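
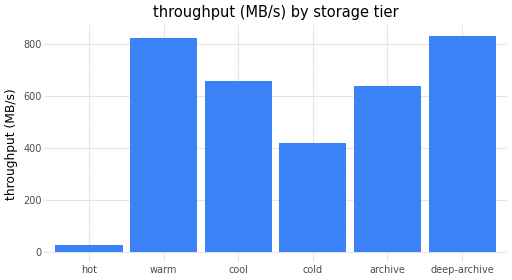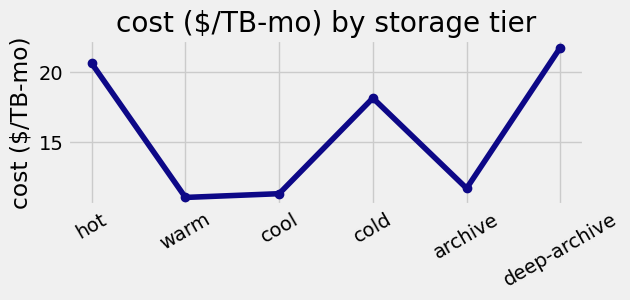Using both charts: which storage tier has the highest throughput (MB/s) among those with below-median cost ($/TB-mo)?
Chart 2 median cost ($/TB-mo) ≈ 14; below-median storage tiers: warm, cool, archive. Among those, warm has the highest throughput (MB/s) (≈ 800).

warm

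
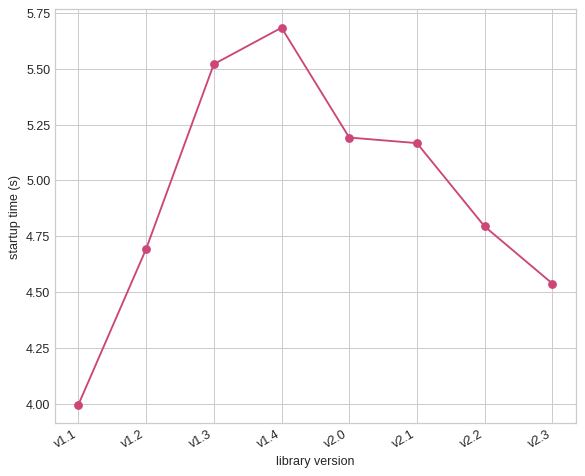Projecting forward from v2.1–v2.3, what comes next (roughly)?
Last three: 5.2, 4.8, 4.6 → slope ≈ -0.3/step → next ≈ 4.3.

≈ 4.3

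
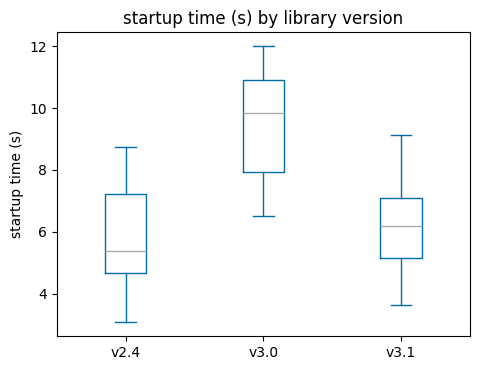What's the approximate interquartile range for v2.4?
Q3 ≈ 7.0, Q1 ≈ 4.5; IQR ≈ 2.5.

≈ 2.5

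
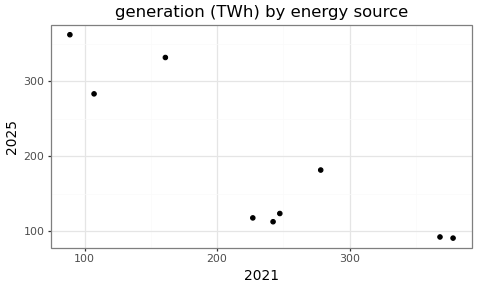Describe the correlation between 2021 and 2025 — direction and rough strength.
negative, strong

Points are negatively correlated; strong (|r| ≈ 0.9).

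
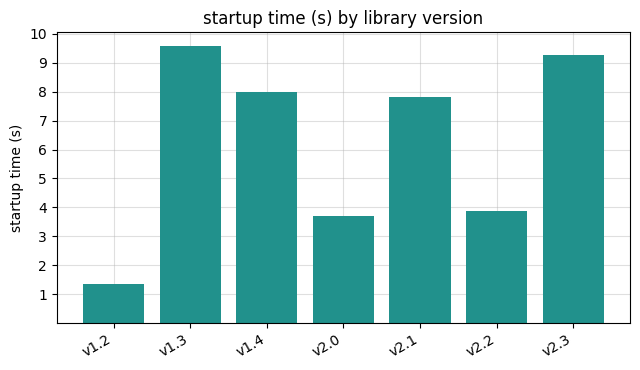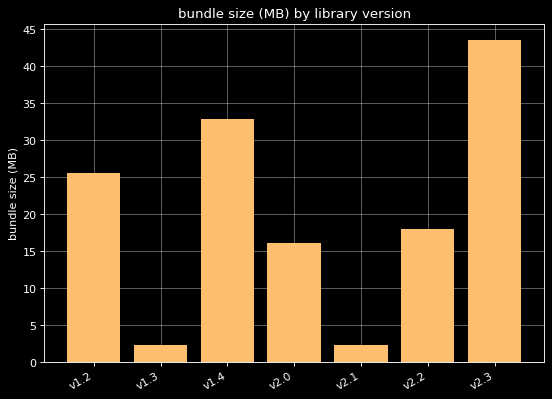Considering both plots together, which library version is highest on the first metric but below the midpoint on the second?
Chart 2 median bundle size (MB) ≈ 20; below-median library versions: v1.3, v2.0, v2.1. Among those, v1.3 has the highest startup time (s) (≈ 10).

v1.3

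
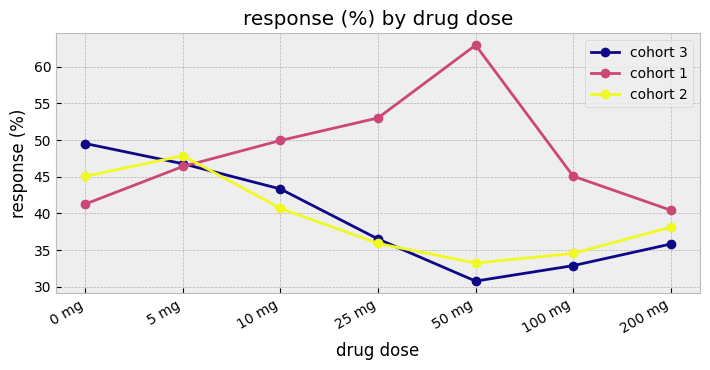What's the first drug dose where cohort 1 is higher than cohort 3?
10 mg

5 mg: cohort 1 ≈ 45 vs cohort 3 ≈ 45 (not yet); 10 mg: cohort 1 ≈ 50 vs cohort 3 ≈ 45 (first crossover).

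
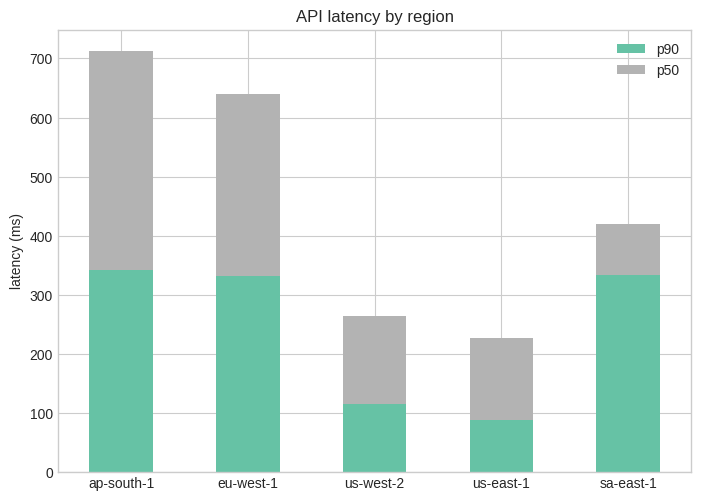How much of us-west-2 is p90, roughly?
≈ 100

p90 top ≈ 100, bottom ≈ 0; segment ≈ 100.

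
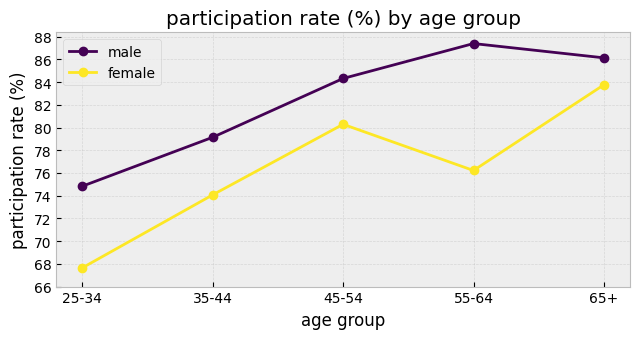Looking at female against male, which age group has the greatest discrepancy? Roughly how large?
55-64, ≈ 12 %

55-64: female ≈ 76, male ≈ 88 → gap ≈ 12. Next-largest (25-34) is only ≈ 6.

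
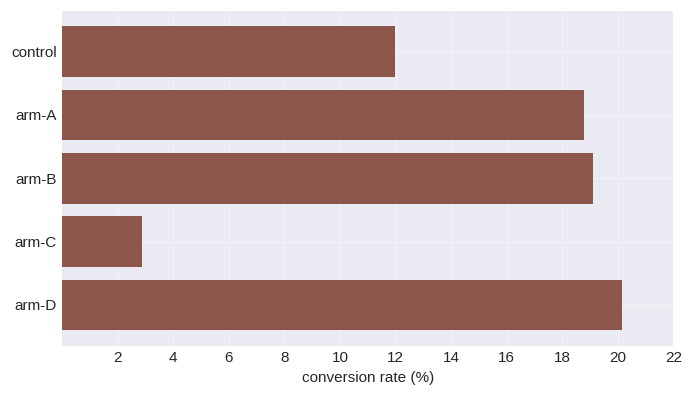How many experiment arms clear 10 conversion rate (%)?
Above 10: control, arm-A, arm-B, arm-D.

4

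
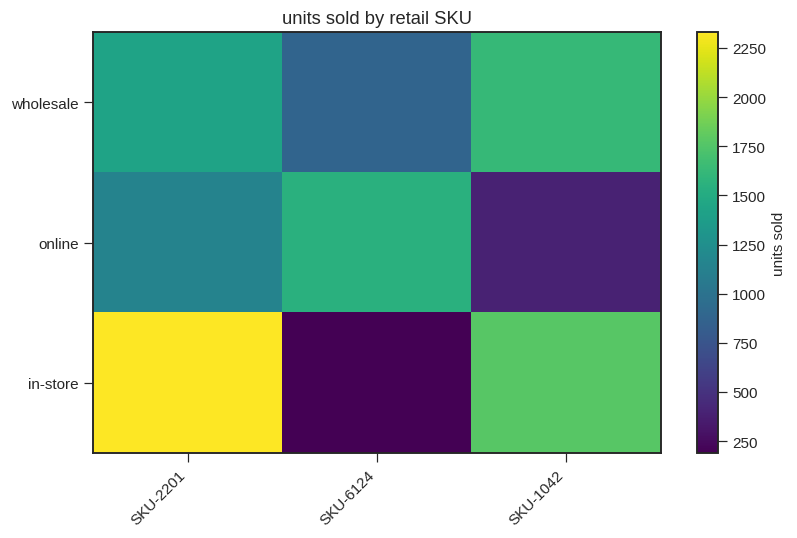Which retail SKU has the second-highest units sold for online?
SKU-2201

Top 3 for online: SKU-6124 ≈ 1600, SKU-2201 ≈ 1200, SKU-1042 ≈ 400.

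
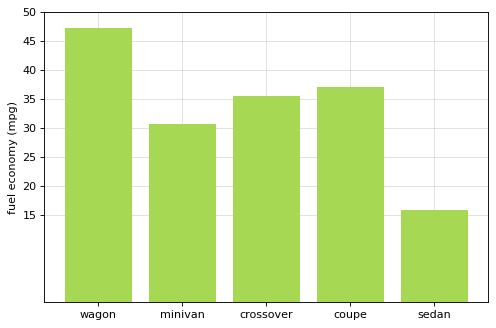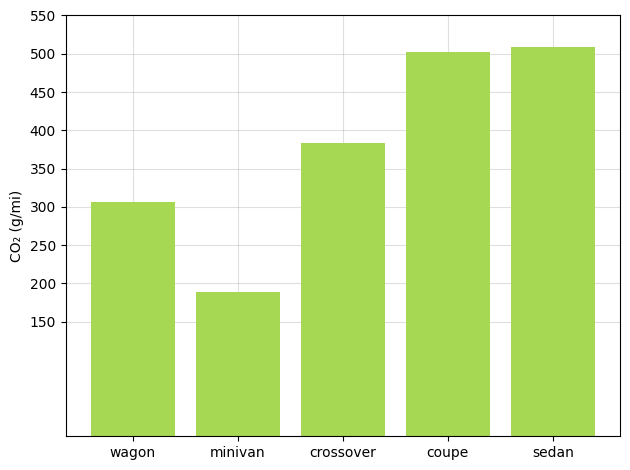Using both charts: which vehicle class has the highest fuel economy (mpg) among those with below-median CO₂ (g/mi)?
Chart 2 median CO₂ (g/mi) ≈ 400; below-median vehicle classes: wagon, minivan. Among those, wagon has the highest fuel economy (mpg) (≈ 45).

wagon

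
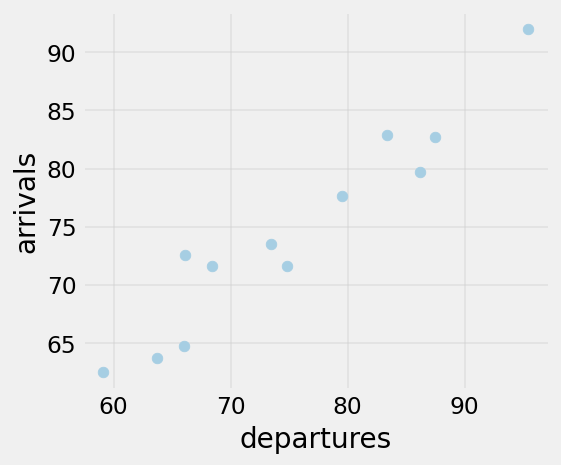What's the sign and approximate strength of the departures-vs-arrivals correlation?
Points are positively correlated; strong (|r| ≈ 1.0).

positive, strong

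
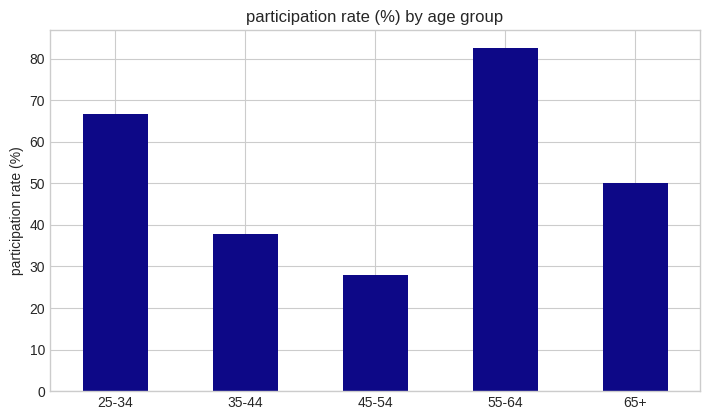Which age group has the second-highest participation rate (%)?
25-34

Top 3: 55-64 ≈ 80, 25-34 ≈ 70, 65+ ≈ 50.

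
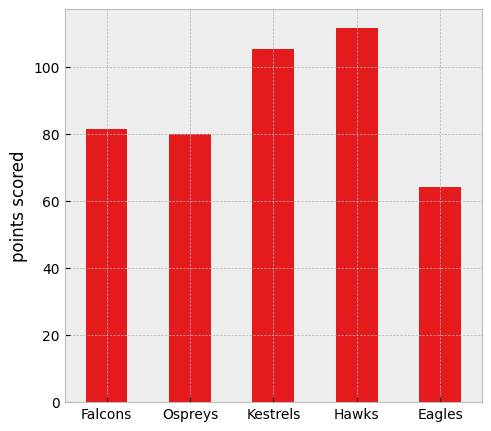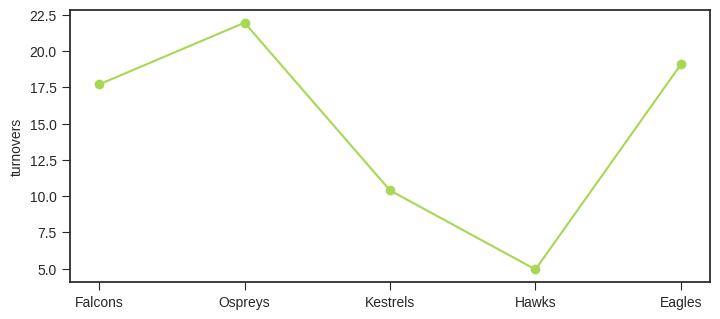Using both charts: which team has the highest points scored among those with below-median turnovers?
Chart 2 median turnovers ≈ 20; below-median teams: Kestrels, Hawks. Among those, Hawks has the highest points scored (≈ 120).

Hawks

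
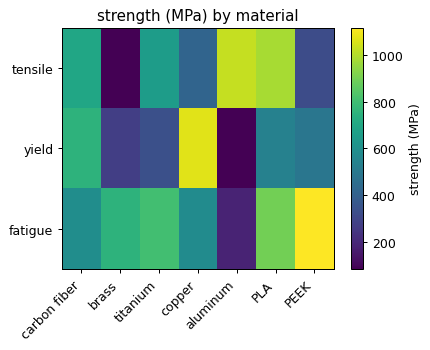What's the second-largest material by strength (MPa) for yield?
carbon fiber

Top 3 for yield: copper ≈ 1100, carbon fiber ≈ 800, PLA ≈ 500.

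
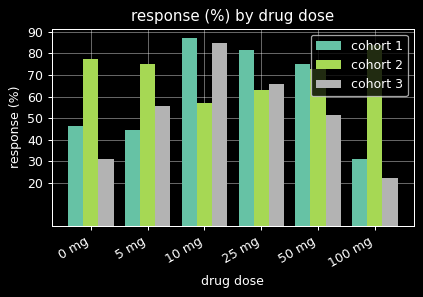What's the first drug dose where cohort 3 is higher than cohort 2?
10 mg

5 mg: cohort 3 ≈ 60 vs cohort 2 ≈ 80 (not yet); 10 mg: cohort 3 ≈ 80 vs cohort 2 ≈ 60 (first crossover).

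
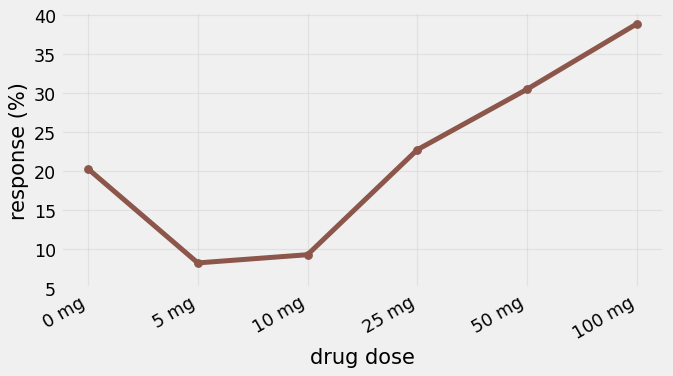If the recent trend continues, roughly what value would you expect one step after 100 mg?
Last three: 25, 30, 40 → slope ≈ 7.5/step → next ≈ 47.5.

≈ 47.5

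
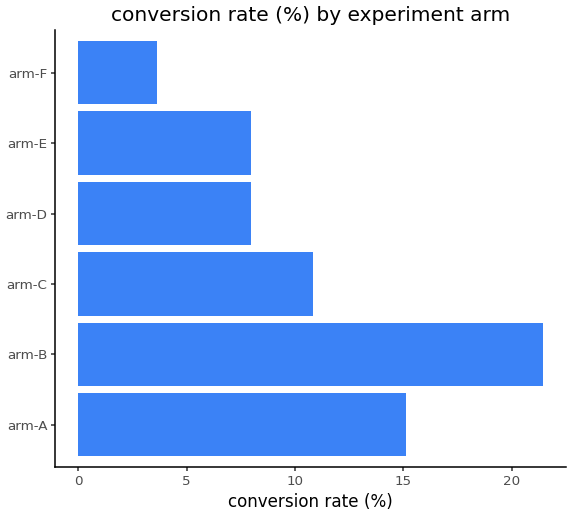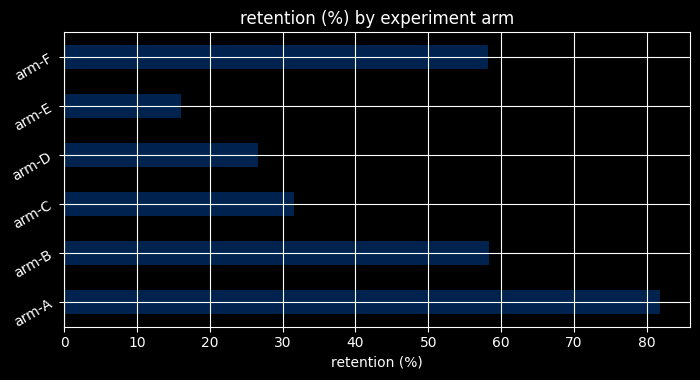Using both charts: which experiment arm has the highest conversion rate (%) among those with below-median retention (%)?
Chart 2 median retention (%) ≈ 40; below-median experiment arms: arm-C, arm-D, arm-E. Among those, arm-C has the highest conversion rate (%) (≈ 10).

arm-C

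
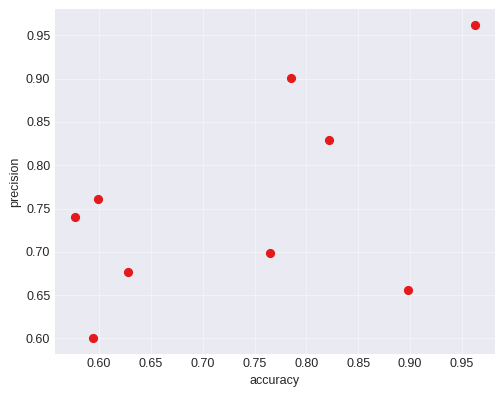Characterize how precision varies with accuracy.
Points are positively correlated; moderate (|r| ≈ 0.5).

positive, moderate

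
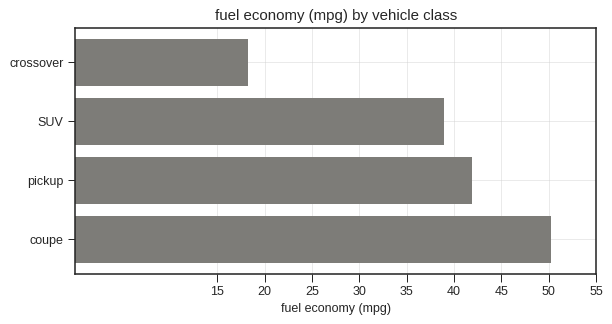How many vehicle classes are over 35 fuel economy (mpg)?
3

Above 35: SUV, pickup, coupe.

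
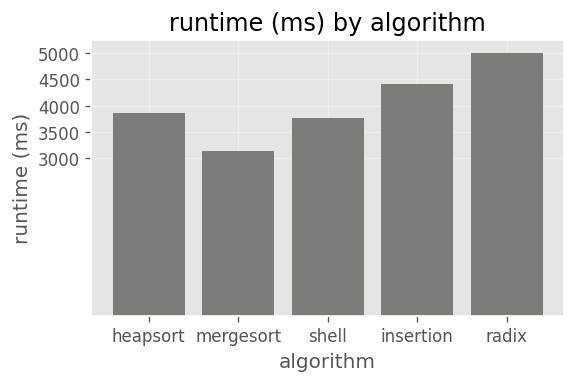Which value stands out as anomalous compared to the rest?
radix ≈ 5000; the rest sit between ≈ 3000 and ≈ 4500.

radix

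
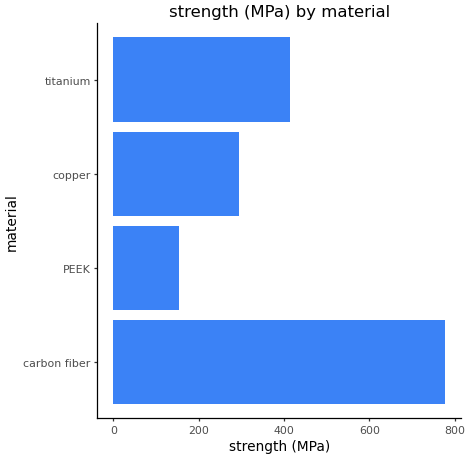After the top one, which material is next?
Top 3: carbon fiber ≈ 800, titanium ≈ 400, copper ≈ 300.

titanium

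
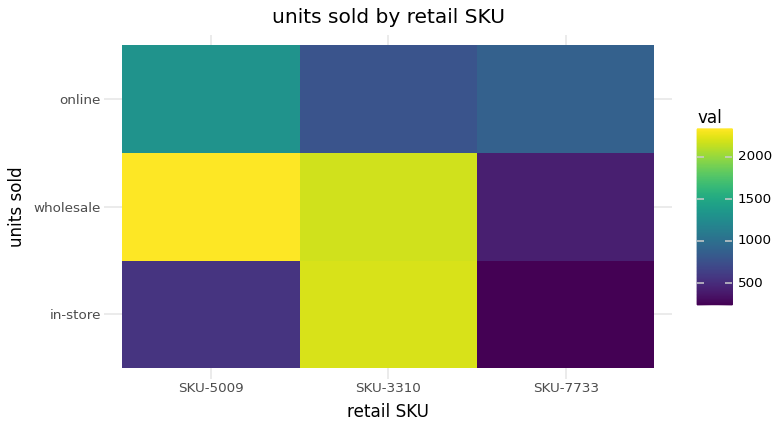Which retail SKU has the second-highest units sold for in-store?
Top 3 for in-store: SKU-3310 ≈ 2200, SKU-5009 ≈ 600, SKU-7733 ≈ 200.

SKU-5009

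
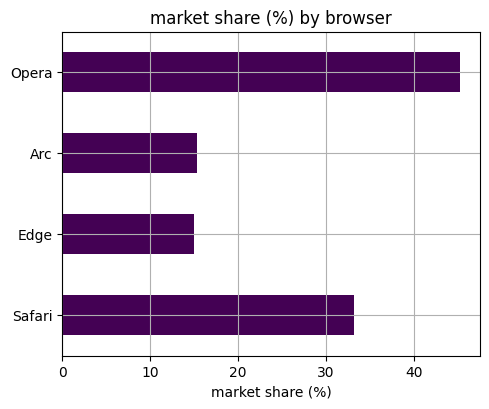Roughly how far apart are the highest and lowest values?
≈ 30

Max Opera ≈ 45, min Edge ≈ 15; range ≈ 30.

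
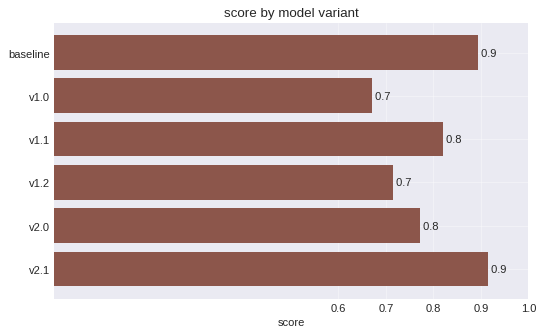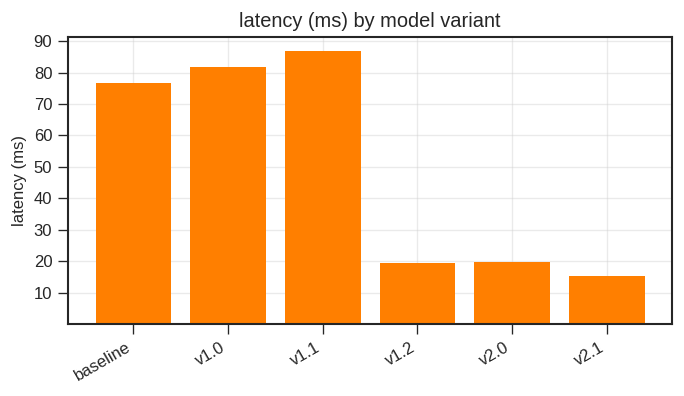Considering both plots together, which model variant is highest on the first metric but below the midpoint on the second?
v2.1

Chart 2 median latency (ms) ≈ 50; below-median model variants: v1.2, v2.0, v2.1. Among those, v2.1 has the highest score (≈ 0.9).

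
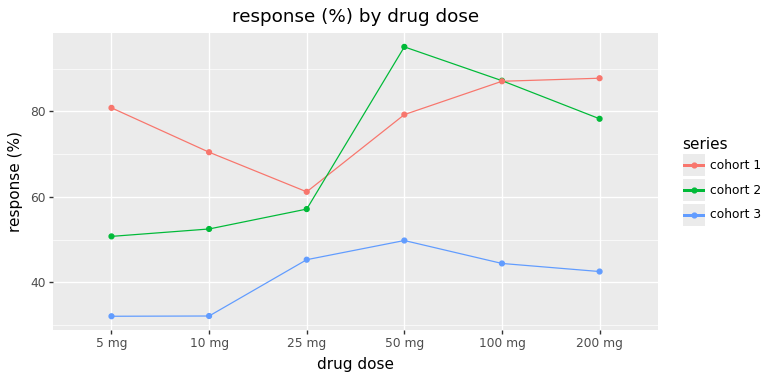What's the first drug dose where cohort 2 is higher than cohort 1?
25 mg: cohort 2 ≈ 60 vs cohort 1 ≈ 60 (not yet); 50 mg: cohort 2 ≈ 100 vs cohort 1 ≈ 80 (first crossover).

50 mg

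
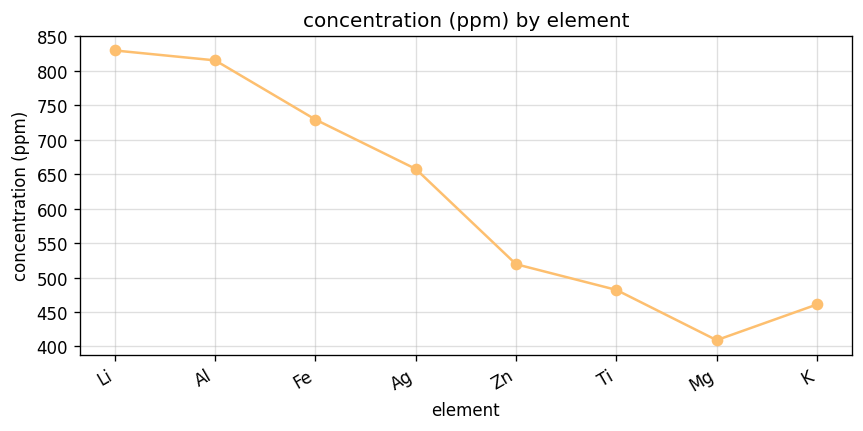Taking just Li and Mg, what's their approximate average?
≈ 625

(850 + 400) / 2 ≈ 625.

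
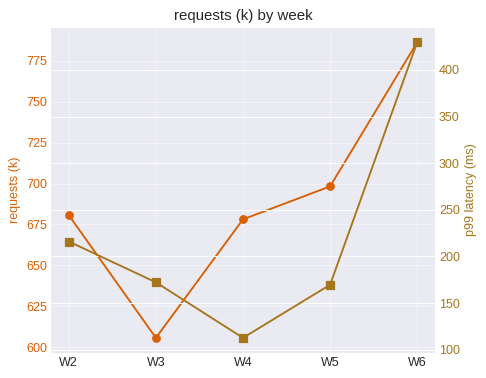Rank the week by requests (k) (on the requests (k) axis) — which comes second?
Top 3 (on the requests (k) axis): W6 ≈ 780, W5 ≈ 700, W2 ≈ 680.

W5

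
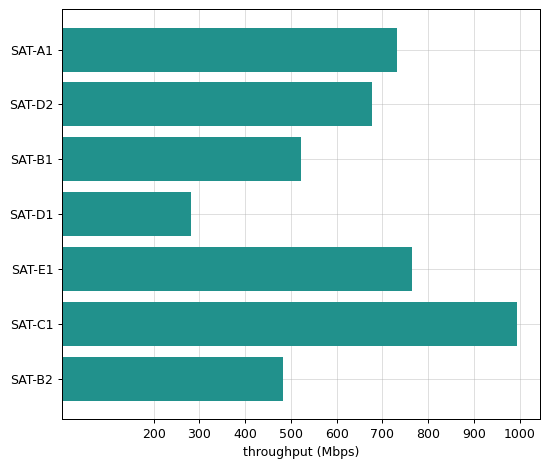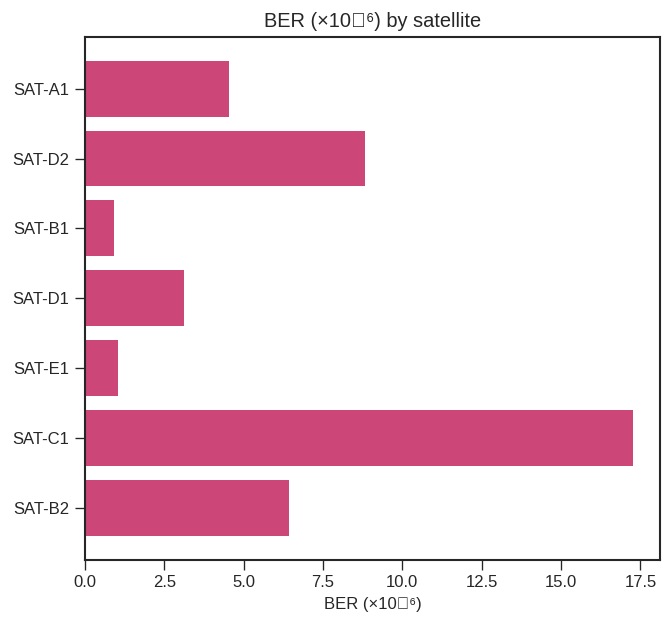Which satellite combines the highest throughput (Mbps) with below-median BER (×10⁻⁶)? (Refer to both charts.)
Chart 2 median BER (×10⁻⁶) ≈ 4; below-median satellites: SAT-B1, SAT-D1, SAT-E1. Among those, SAT-E1 has the highest throughput (Mbps) (≈ 800).

SAT-E1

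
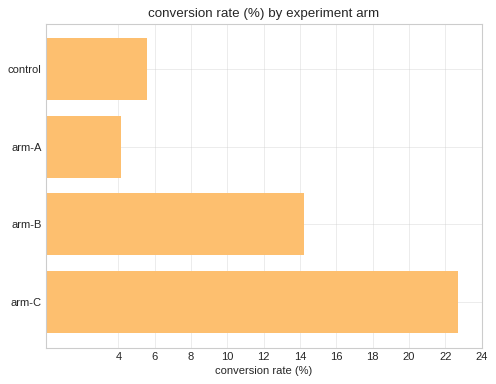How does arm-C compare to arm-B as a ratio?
≈ 1.57×

arm-C ≈ 22, arm-B ≈ 14; 22/14 ≈ 1.57.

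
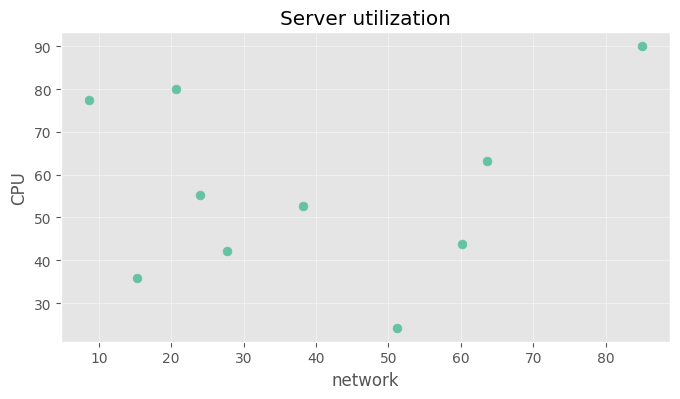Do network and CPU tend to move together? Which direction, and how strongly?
no clear correlation

Points are roughly uncorrelated; weak (|r| ≈ 0.1).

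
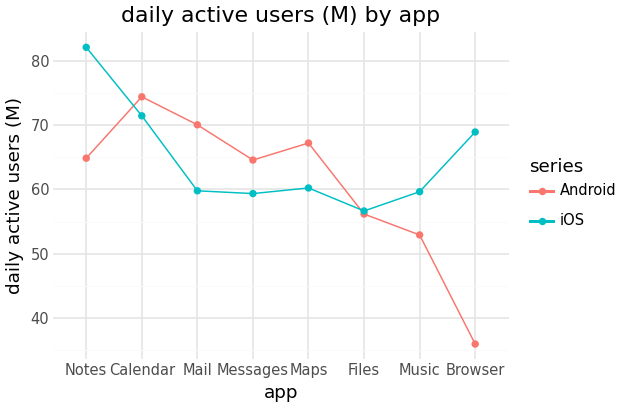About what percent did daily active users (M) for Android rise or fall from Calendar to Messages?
Calendar ≈ 75, Messages ≈ 65; (65 − 75) / 75 ≈ -13.3%.

≈ -13.3%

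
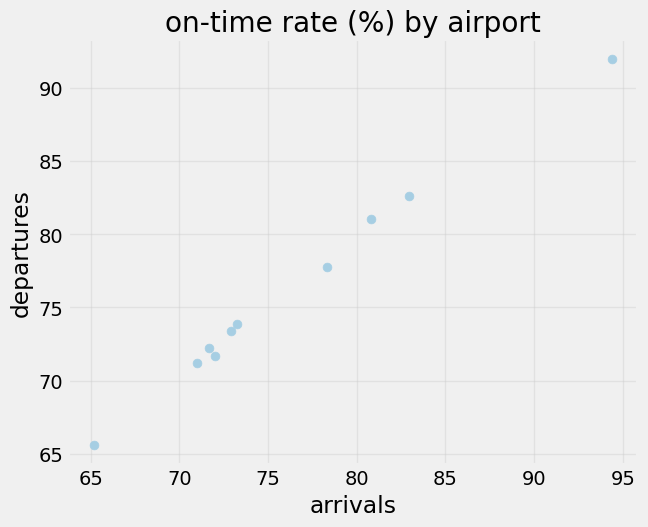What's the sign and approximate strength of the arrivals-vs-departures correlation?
Points are positively correlated; strong (|r| ≈ 1.0).

positive, strong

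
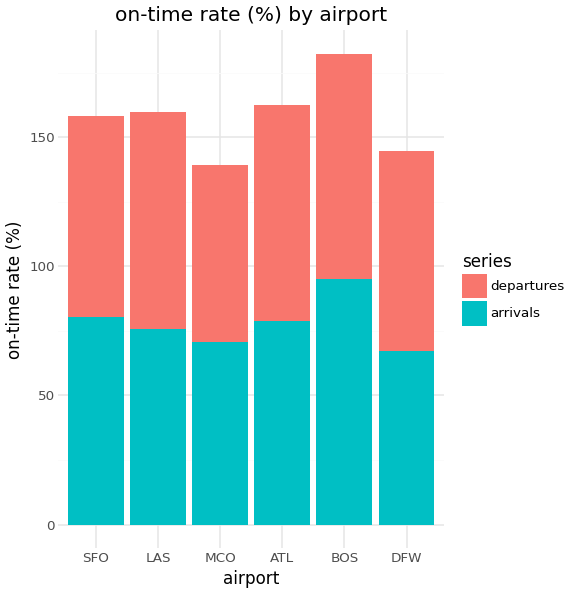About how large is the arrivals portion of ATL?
≈ 80

arrivals top ≈ 80, bottom ≈ 0; segment ≈ 80.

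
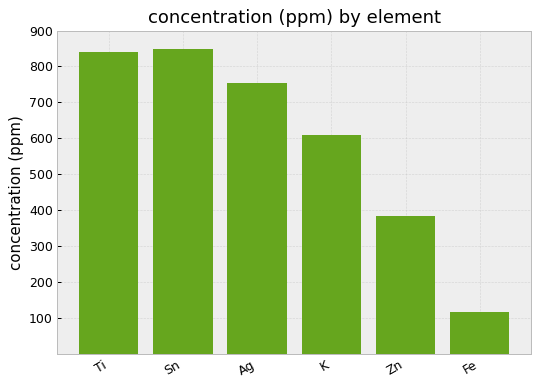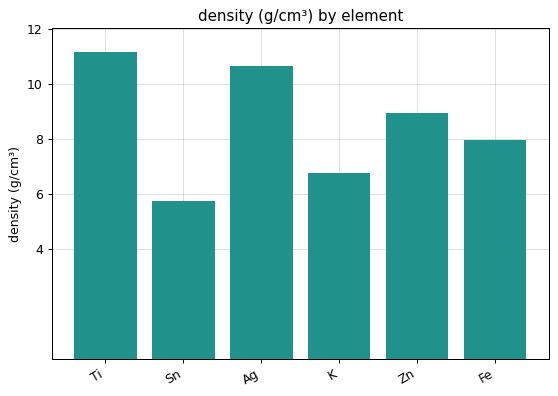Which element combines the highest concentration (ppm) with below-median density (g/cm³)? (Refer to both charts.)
Chart 2 median density (g/cm³) ≈ 8; below-median elements: Sn, K, Fe. Among those, Sn has the highest concentration (ppm) (≈ 800).

Sn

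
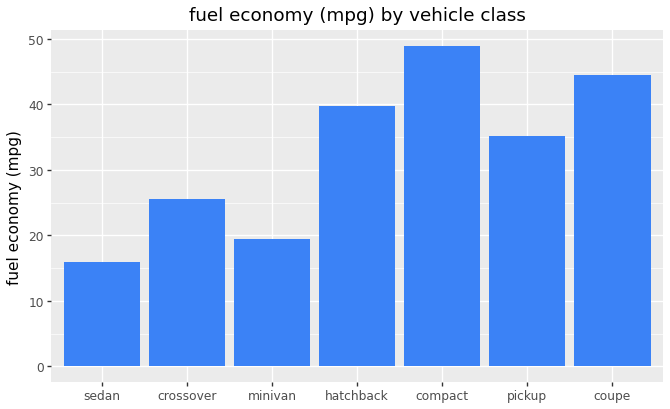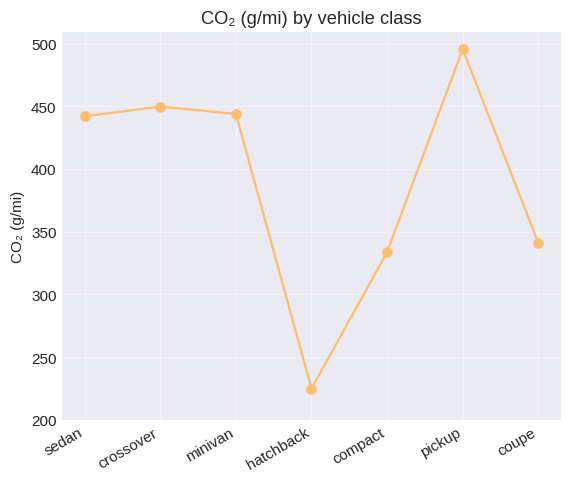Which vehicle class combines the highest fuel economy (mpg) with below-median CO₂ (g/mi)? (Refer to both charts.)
compact

Chart 2 median CO₂ (g/mi) ≈ 450; below-median vehicle classes: hatchback, compact, coupe. Among those, compact has the highest fuel economy (mpg) (≈ 50).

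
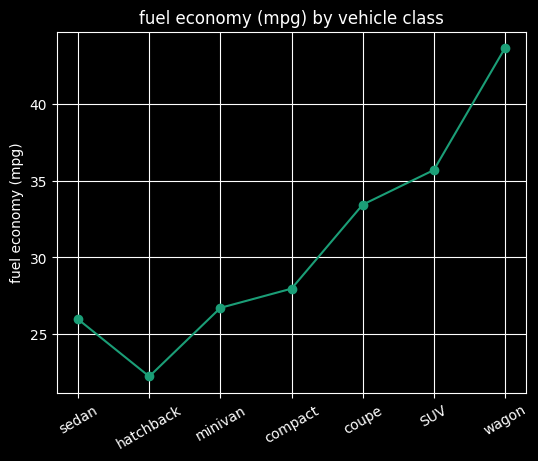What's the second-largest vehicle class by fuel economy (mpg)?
SUV

Top 3: wagon ≈ 44, SUV ≈ 36, coupe ≈ 34.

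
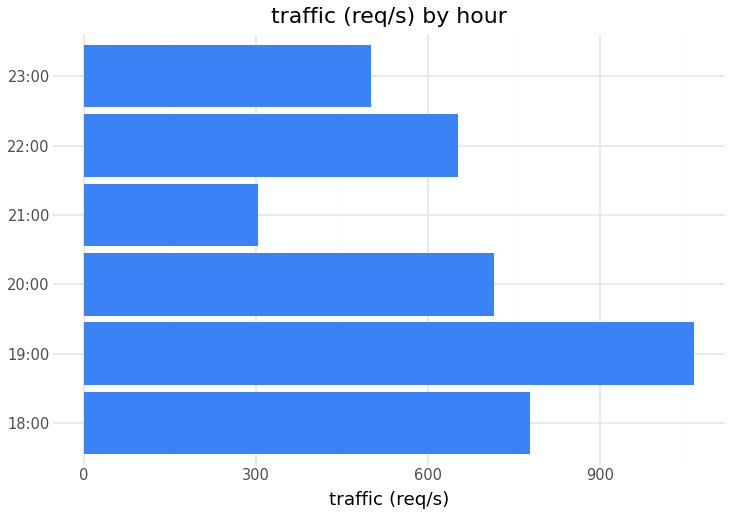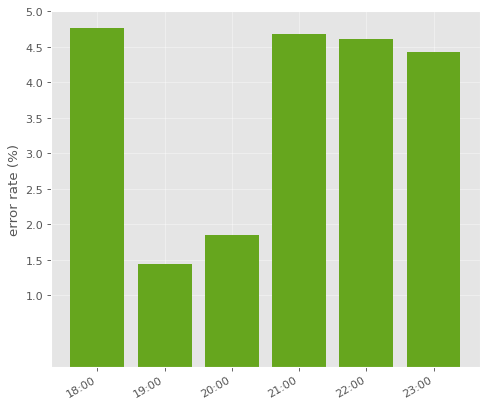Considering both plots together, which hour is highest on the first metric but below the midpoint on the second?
19:00

Chart 2 median error rate (%) ≈ 4.5; below-median hours: 19:00, 20:00, 23:00. Among those, 19:00 has the highest traffic (req/s) (≈ 1100).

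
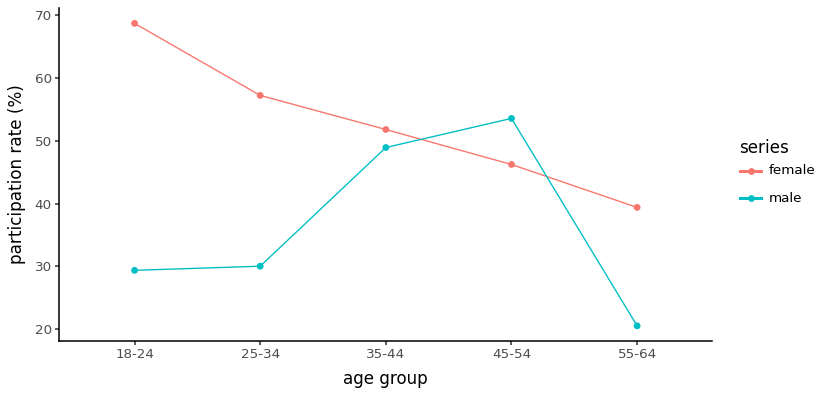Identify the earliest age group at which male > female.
45-54

35-44: male ≈ 50 vs female ≈ 50 (not yet); 45-54: male ≈ 55 vs female ≈ 45 (first crossover).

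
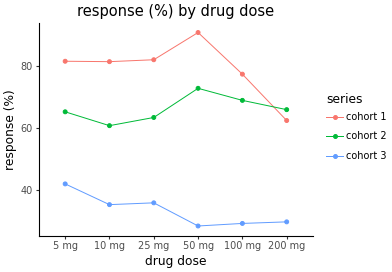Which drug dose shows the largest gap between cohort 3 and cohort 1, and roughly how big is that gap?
50 mg, ≈ 60 %

50 mg: cohort 3 ≈ 30, cohort 1 ≈ 90 → gap ≈ 60. Next-largest (100 mg) is only ≈ 50.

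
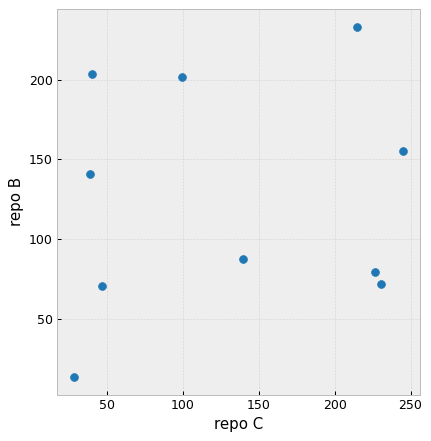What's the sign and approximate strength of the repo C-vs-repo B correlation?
Points are roughly uncorrelated; weak (|r| ≈ 0.1).

no clear correlation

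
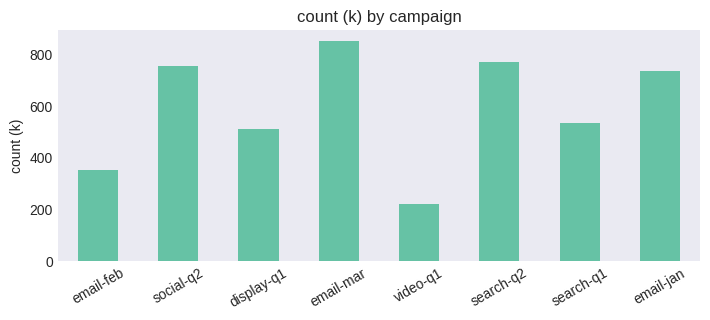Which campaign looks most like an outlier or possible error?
video-q1

video-q1 ≈ 200; the rest sit between ≈ 400 and ≈ 800.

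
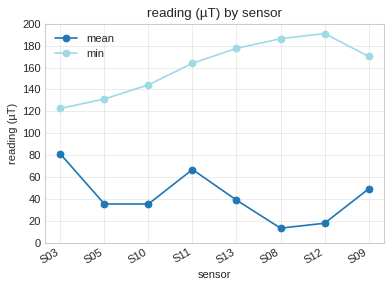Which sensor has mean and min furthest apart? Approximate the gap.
S12: mean ≈ 20, min ≈ 200 → gap ≈ 180. Next-largest (S08) is only ≈ 160.

S12, ≈ 180 µT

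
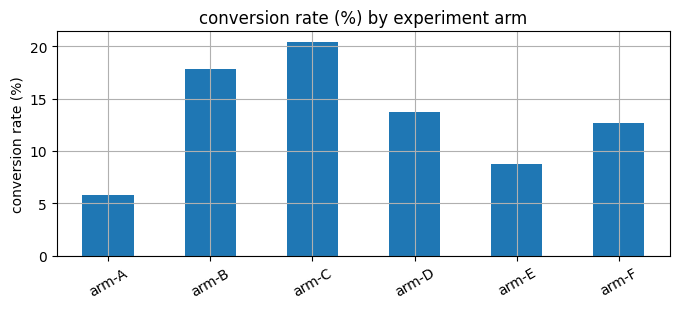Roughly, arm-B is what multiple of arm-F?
≈ 1.5×

arm-B ≈ 18, arm-F ≈ 12; 18/12 ≈ 1.5.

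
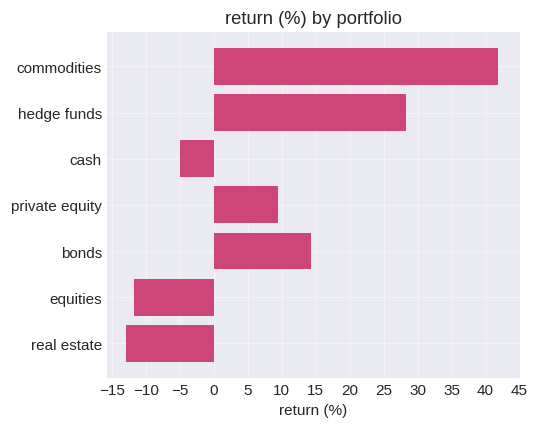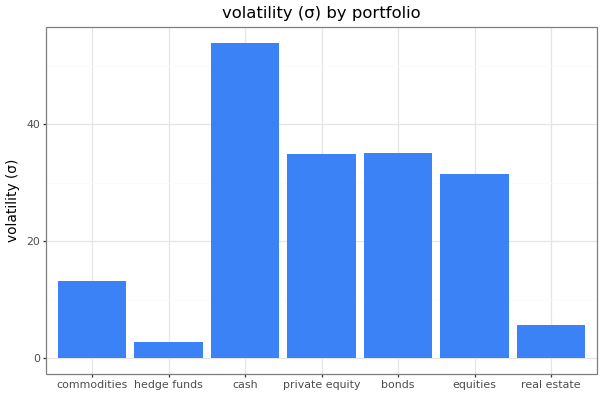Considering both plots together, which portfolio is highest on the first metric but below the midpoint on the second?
Chart 2 median volatility (σ) ≈ 30; below-median portfolios: commodities, hedge funds, real estate. Among those, commodities has the highest return (%) (≈ 40).

commodities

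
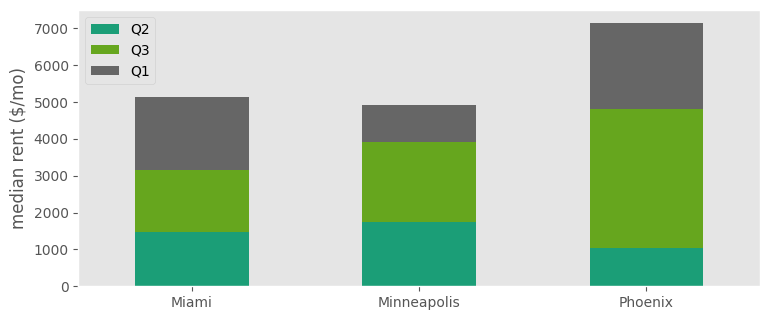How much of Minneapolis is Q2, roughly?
Q2 top ≈ 2000, bottom ≈ 0; segment ≈ 2000.

≈ 2000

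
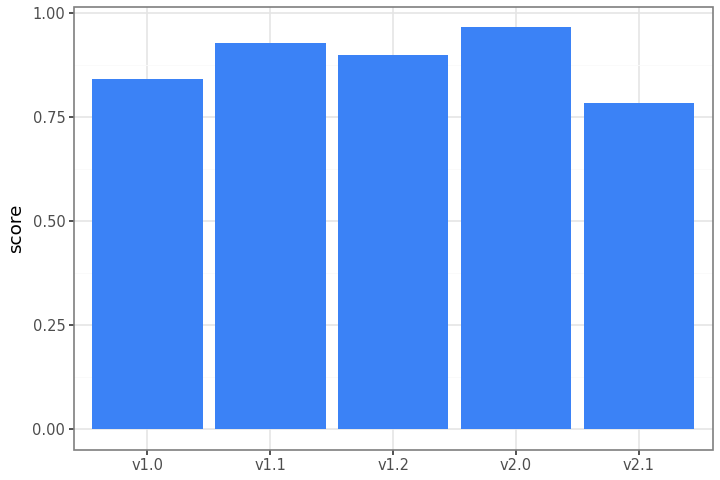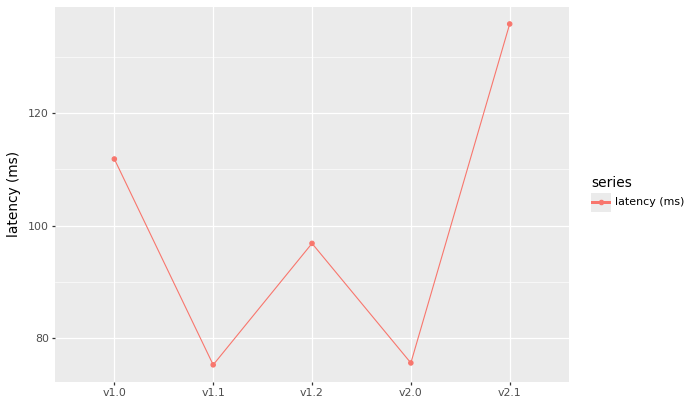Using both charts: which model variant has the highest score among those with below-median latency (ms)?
Chart 2 median latency (ms) ≈ 100; below-median model variants: v1.1, v2.0. Among those, v2.0 has the highest score (≈ 1).

v2.0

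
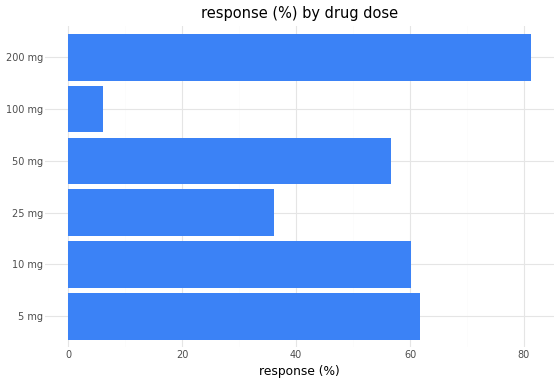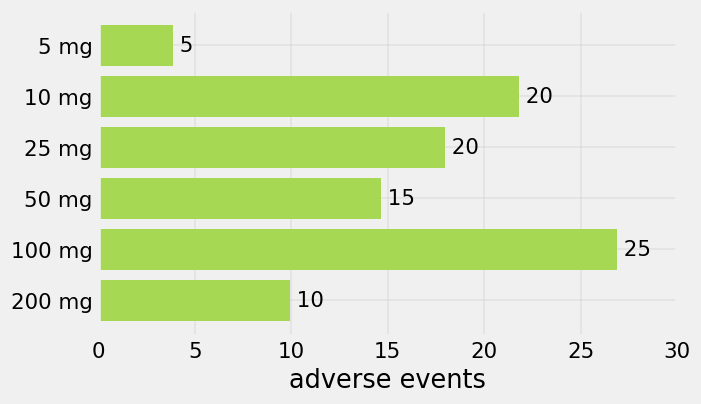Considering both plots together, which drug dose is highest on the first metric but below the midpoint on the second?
Chart 2 median adverse events ≈ 15; below-median drug doses: 5 mg, 50 mg, 200 mg. Among those, 200 mg has the highest response (%) (≈ 80).

200 mg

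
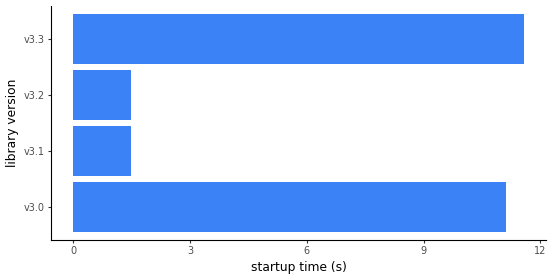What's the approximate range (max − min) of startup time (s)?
Max v3.3 ≈ 12, min v3.1 ≈ 1; range ≈ 11.

≈ 11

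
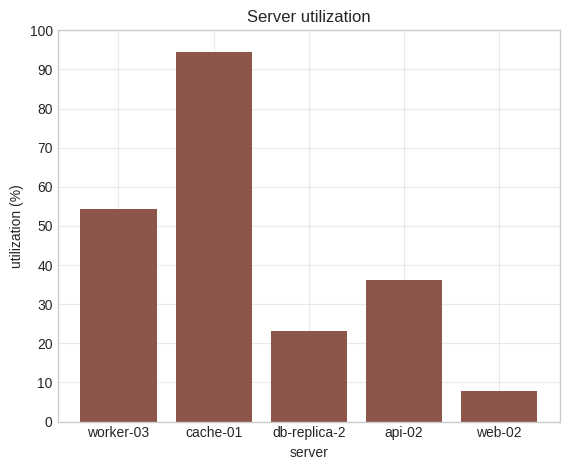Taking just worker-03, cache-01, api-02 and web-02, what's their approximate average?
(50 + 90 + 40 + 10) / 4 ≈ 48.

≈ 48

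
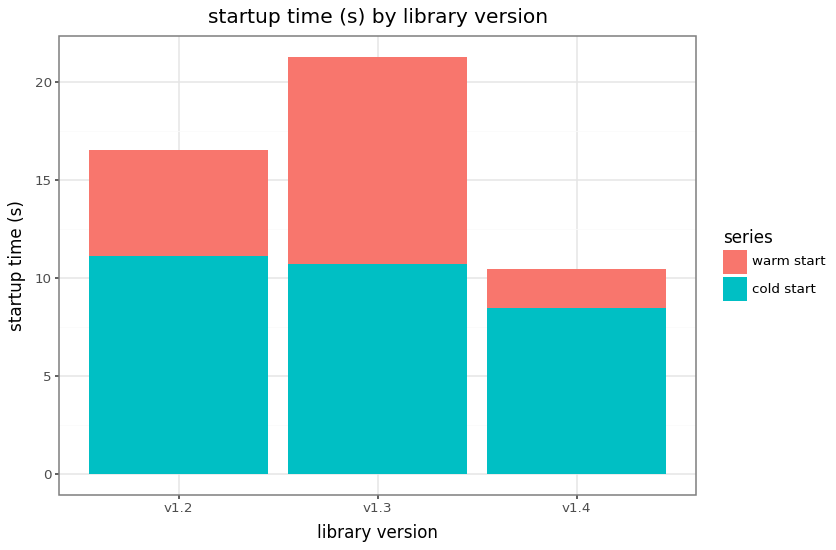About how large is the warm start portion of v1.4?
≈ 2

warm start top ≈ 10, bottom ≈ 8; segment ≈ 2.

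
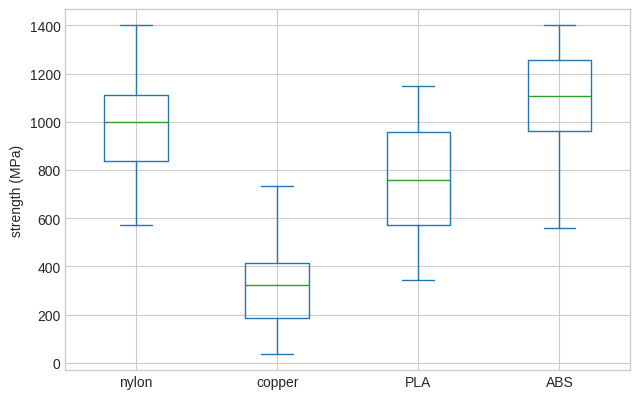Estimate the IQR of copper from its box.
≈ 200

Q3 ≈ 400, Q1 ≈ 200; IQR ≈ 200.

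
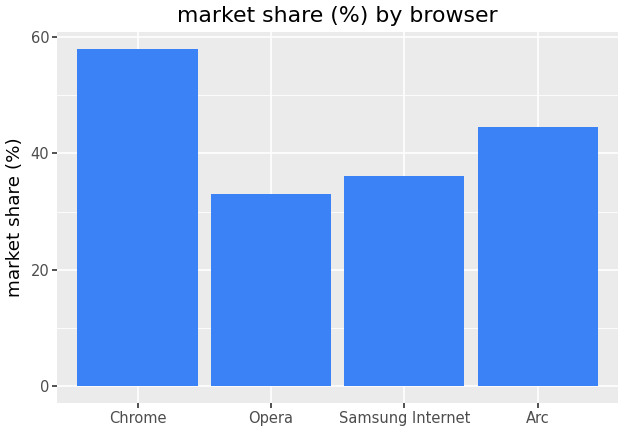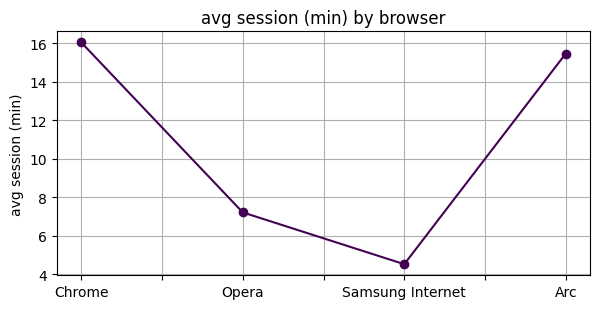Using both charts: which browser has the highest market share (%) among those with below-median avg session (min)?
Chart 2 median avg session (min) ≈ 12; below-median browsers: Opera, Samsung Internet. Among those, Samsung Internet has the highest market share (%) (≈ 40).

Samsung Internet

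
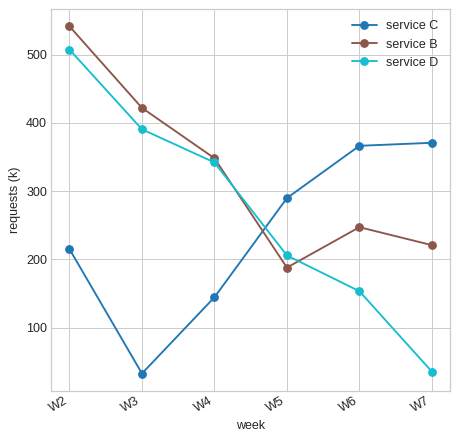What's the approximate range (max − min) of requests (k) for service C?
Max W7 ≈ 350, min W3 ≈ 50; range ≈ 300.

≈ 300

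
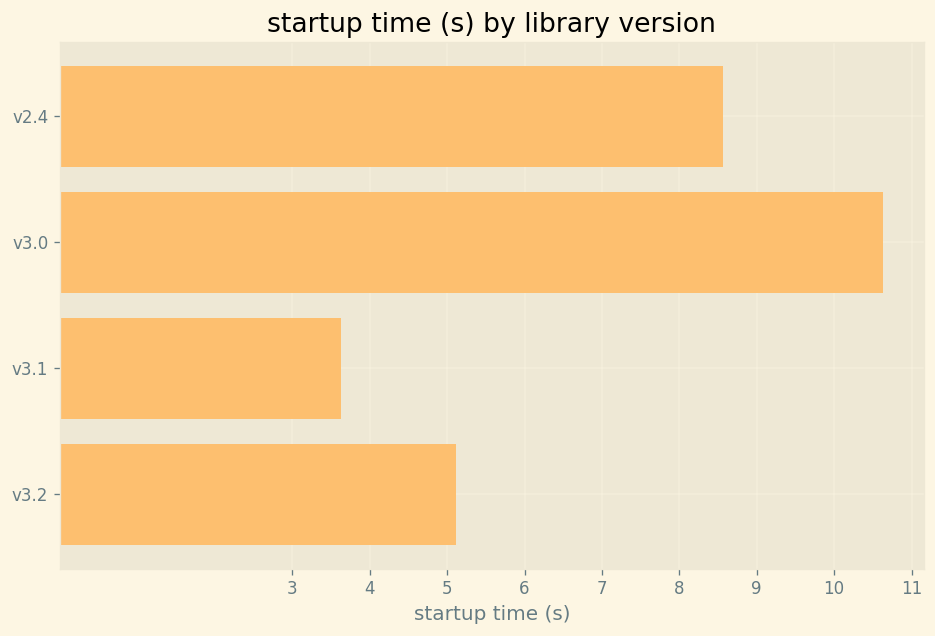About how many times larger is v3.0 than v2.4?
≈ 1.22×

v3.0 ≈ 11, v2.4 ≈ 9; 11/9 ≈ 1.22.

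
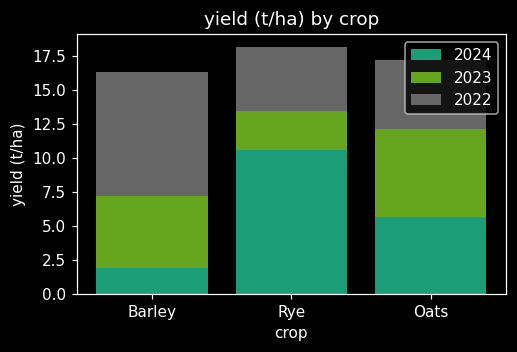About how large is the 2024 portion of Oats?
2024 top ≈ 6, bottom ≈ 0; segment ≈ 6.

≈ 6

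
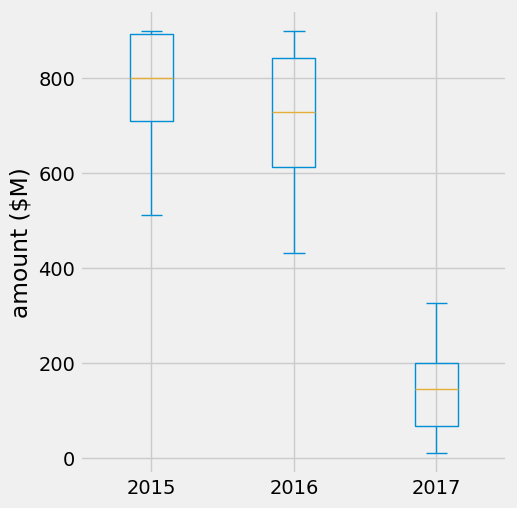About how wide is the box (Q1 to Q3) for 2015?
≈ 200

Q3 ≈ 900, Q1 ≈ 700; IQR ≈ 200.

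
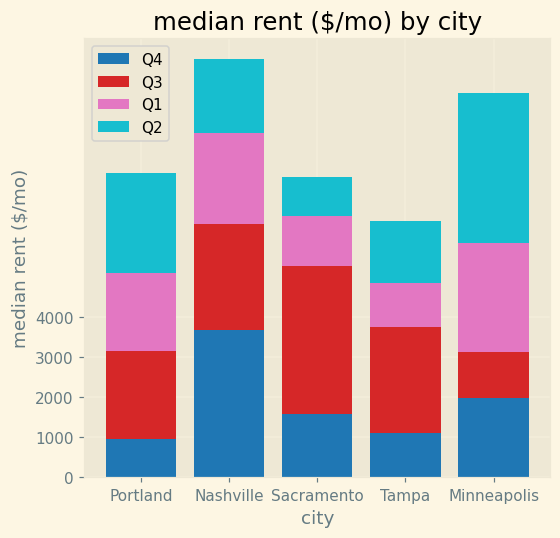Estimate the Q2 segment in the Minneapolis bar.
≈ 4000

Q2 top ≈ 10000, bottom ≈ 6000; segment ≈ 4000.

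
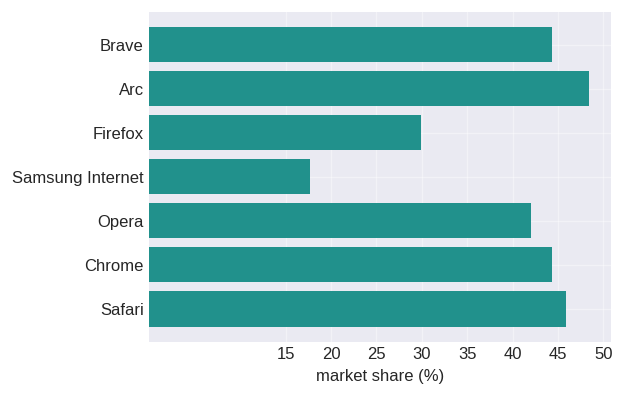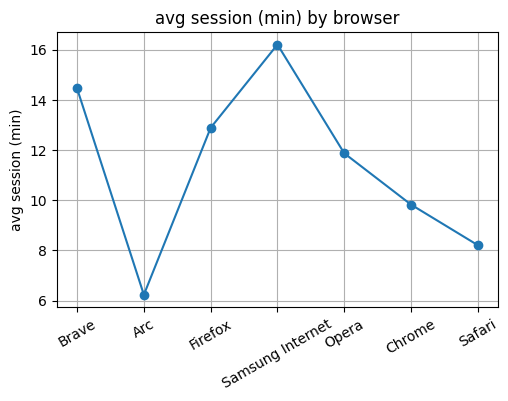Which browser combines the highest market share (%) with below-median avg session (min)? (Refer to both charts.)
Chart 2 median avg session (min) ≈ 12; below-median browsers: Arc, Chrome, Safari. Among those, Arc has the highest market share (%) (≈ 50).

Arc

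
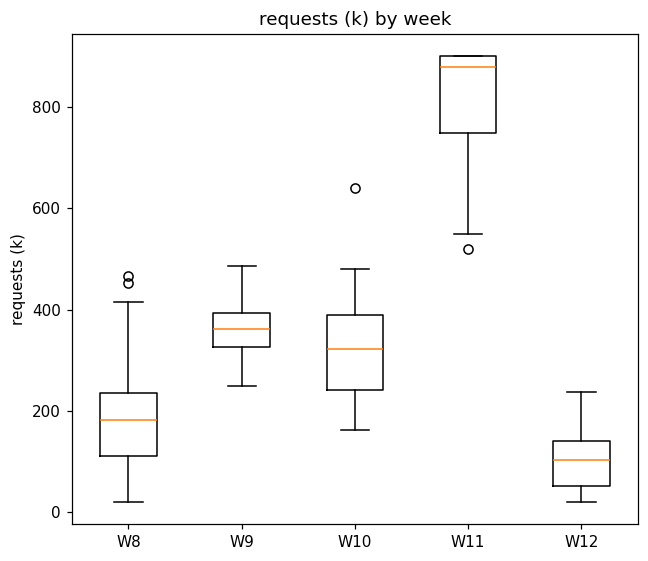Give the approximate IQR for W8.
Q3 ≈ 200, Q1 ≈ 100; IQR ≈ 100.

≈ 100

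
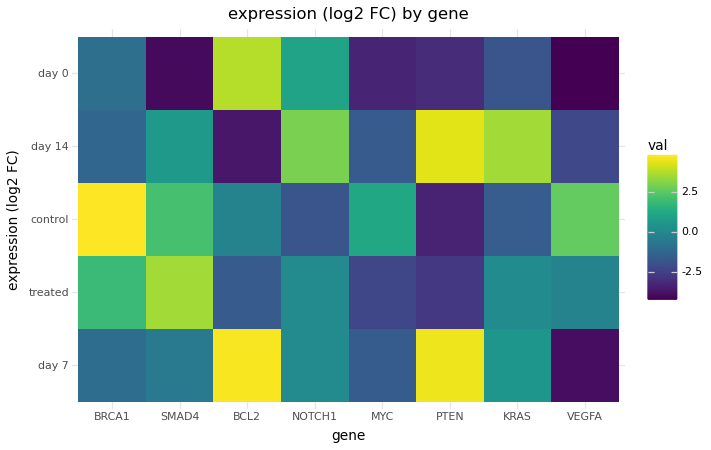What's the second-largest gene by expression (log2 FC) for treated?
BRCA1

Top 3 for treated: SMAD4 ≈ 4, BRCA1 ≈ 2, KRAS ≈ 0.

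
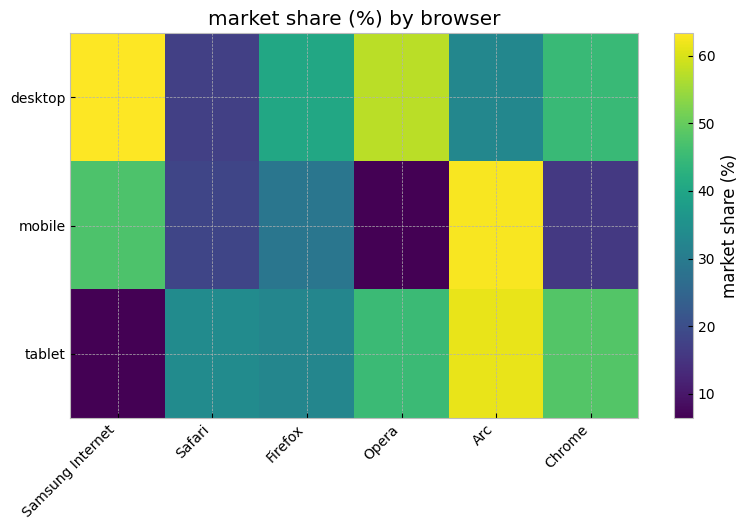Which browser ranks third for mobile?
Firefox

Top 4 for mobile: Arc ≈ 65, Samsung Internet ≈ 45, Firefox ≈ 30, Safari ≈ 20.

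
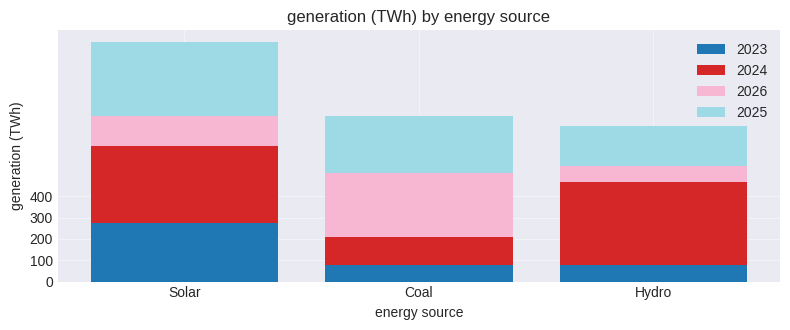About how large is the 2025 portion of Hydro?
≈ 200

2025 top ≈ 700, bottom ≈ 500; segment ≈ 200.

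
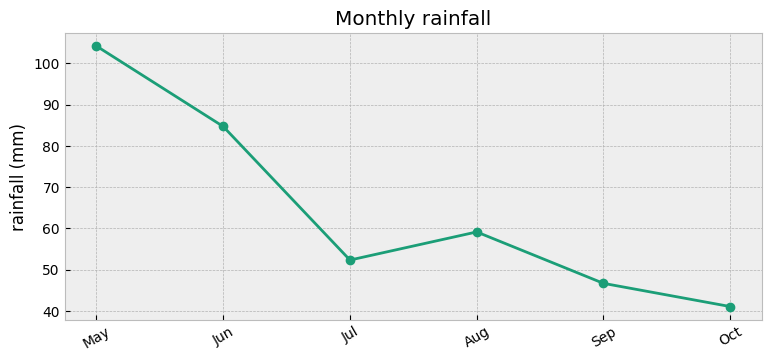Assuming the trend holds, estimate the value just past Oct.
≈ 30

Last three: 60, 50, 40 → slope ≈ -10/step → next ≈ 30.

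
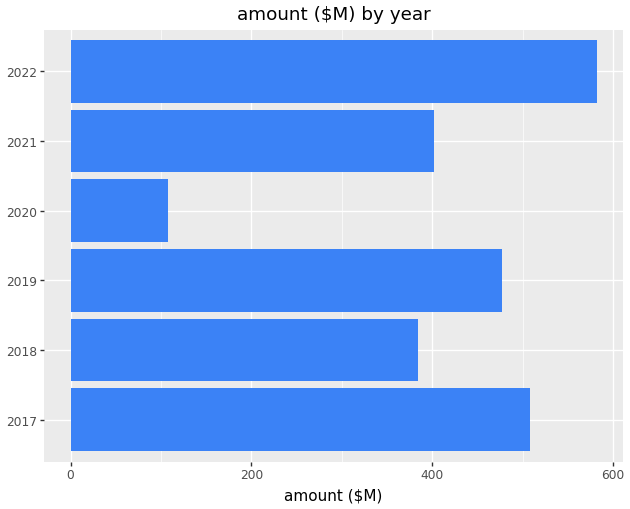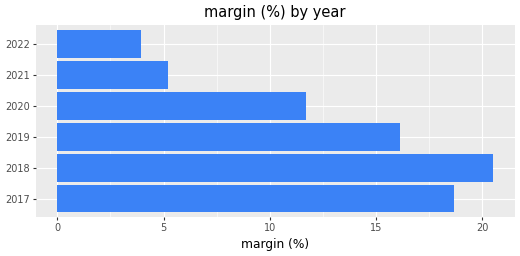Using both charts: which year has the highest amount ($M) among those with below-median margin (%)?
Chart 2 median margin (%) ≈ 14; below-median years: 2020, 2021, 2022. Among those, 2022 has the highest amount ($M) (≈ 600).

2022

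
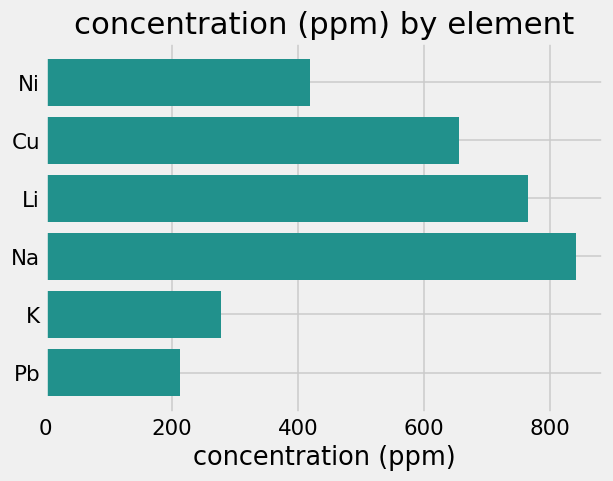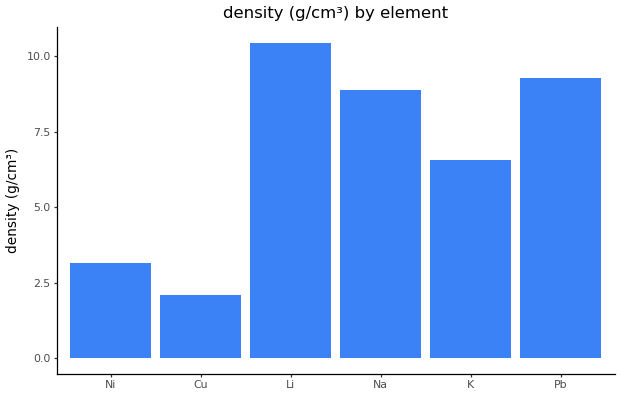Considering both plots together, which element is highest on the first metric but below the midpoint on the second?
Cu

Chart 2 median density (g/cm³) ≈ 8; below-median elements: Ni, Cu, K. Among those, Cu has the highest concentration (ppm) (≈ 700).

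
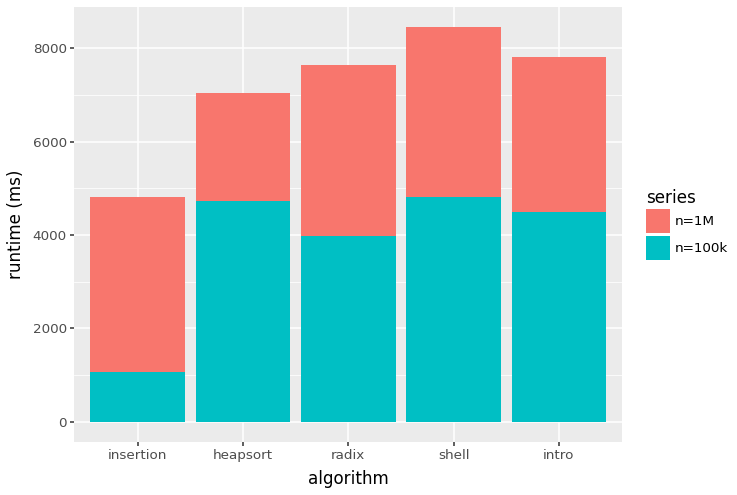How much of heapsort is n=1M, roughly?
n=1M top ≈ 7000, bottom ≈ 5000; segment ≈ 2000.

≈ 2000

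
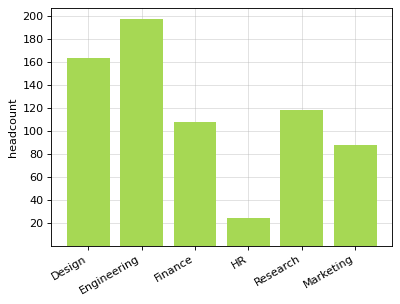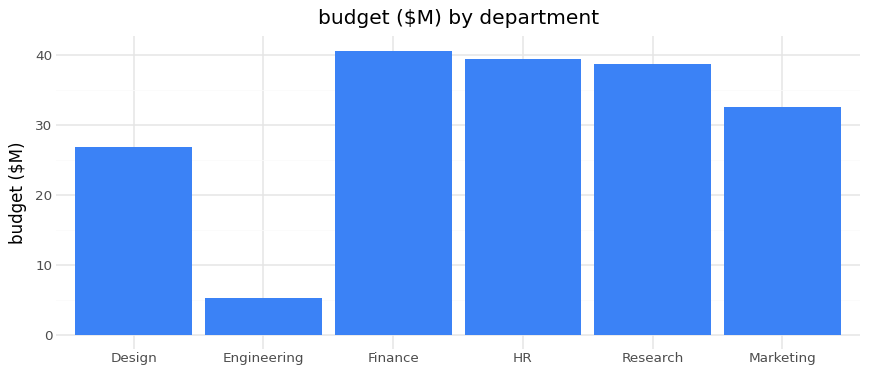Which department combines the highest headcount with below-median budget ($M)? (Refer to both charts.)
Engineering

Chart 2 median budget ($M) ≈ 35; below-median departments: Design, Engineering, Marketing. Among those, Engineering has the highest headcount (≈ 200).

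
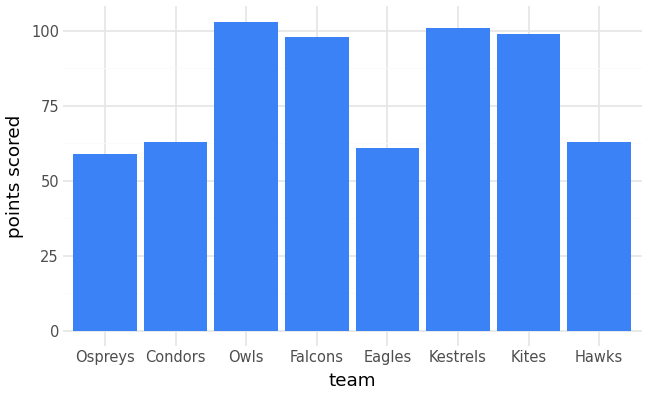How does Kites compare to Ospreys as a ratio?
≈ 1.67×

Kites ≈ 100, Ospreys ≈ 60; 100/60 ≈ 1.67.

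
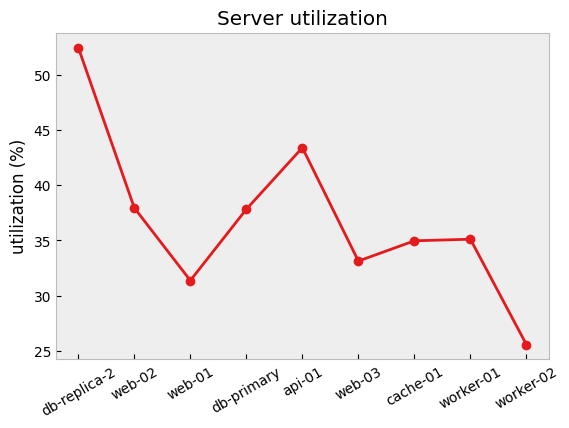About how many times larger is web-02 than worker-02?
web-02 ≈ 40, worker-02 ≈ 25; 40/25 ≈ 1.6.

≈ 1.6×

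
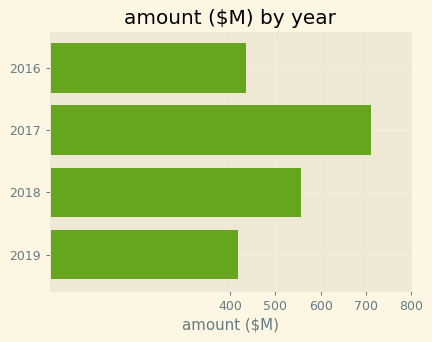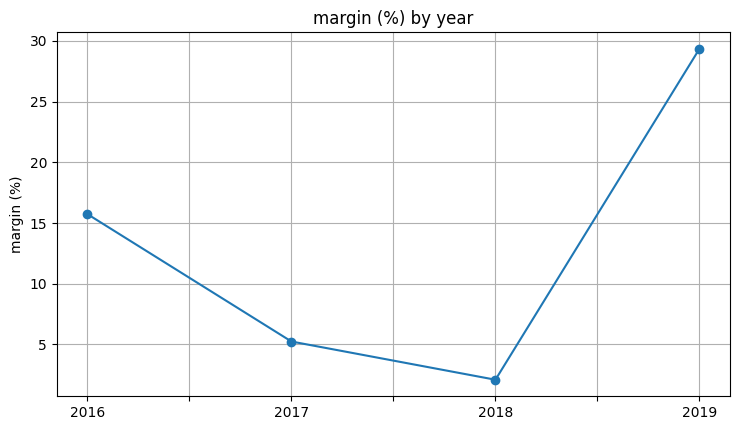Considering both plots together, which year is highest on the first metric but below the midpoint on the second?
Chart 2 median margin (%) ≈ 10; below-median years: 2017, 2018. Among those, 2017 has the highest amount ($M) (≈ 700).

2017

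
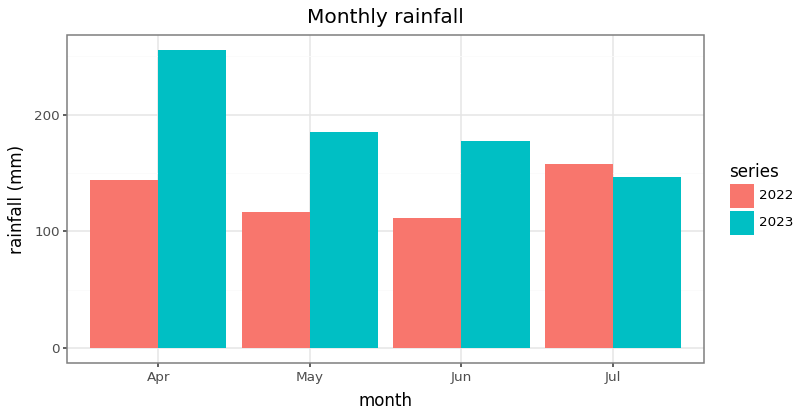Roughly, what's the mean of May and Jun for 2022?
≈ 112

(125 + 100) / 2 ≈ 112.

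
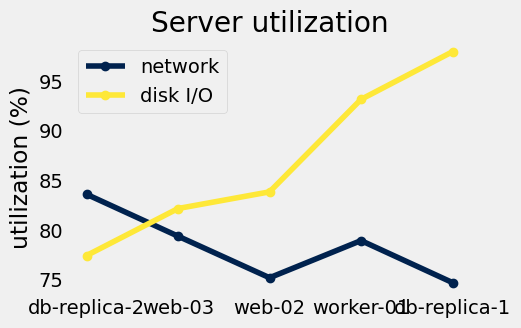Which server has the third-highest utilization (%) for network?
Top 4 for network: db-replica-2 ≈ 84, web-03 ≈ 80, worker-01 ≈ 78, web-02 ≈ 76.

worker-01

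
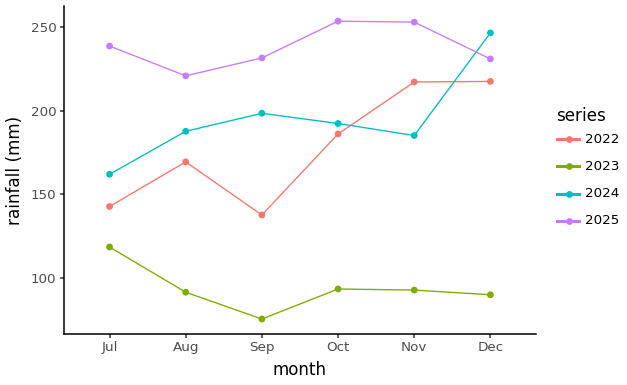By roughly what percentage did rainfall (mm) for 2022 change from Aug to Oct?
Aug ≈ 160, Oct ≈ 180; (180 − 160) / 160 ≈ +12.5%.

≈ +12.5%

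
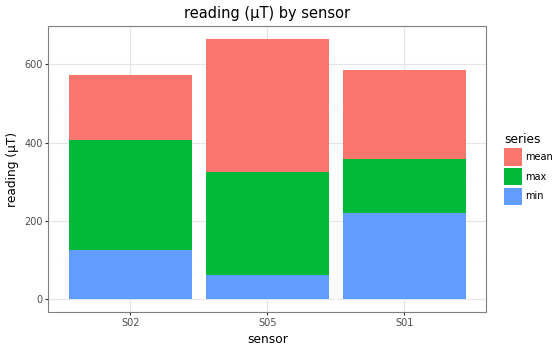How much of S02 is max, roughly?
≈ 300

max top ≈ 400, bottom ≈ 100; segment ≈ 300.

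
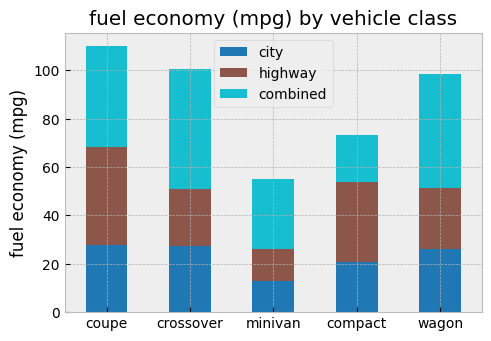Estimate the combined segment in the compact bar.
≈ 20

combined top ≈ 70, bottom ≈ 50; segment ≈ 20.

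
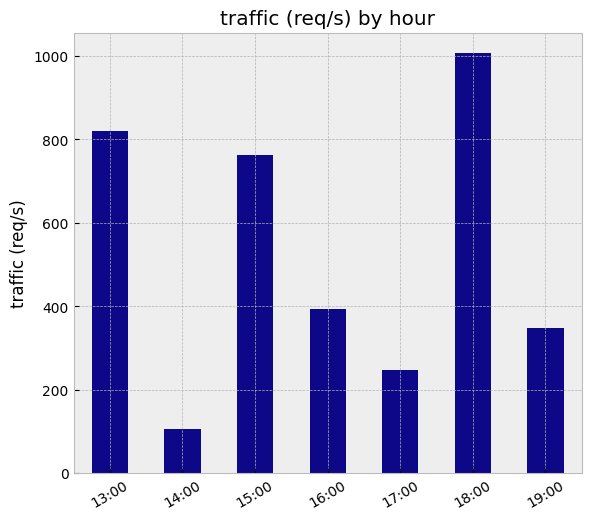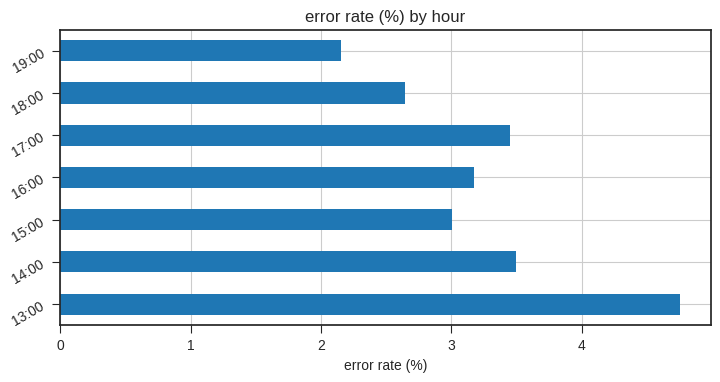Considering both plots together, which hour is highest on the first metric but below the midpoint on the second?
18:00

Chart 2 median error rate (%) ≈ 3; below-median hours: 15:00, 18:00, 19:00. Among those, 18:00 has the highest traffic (req/s) (≈ 1000).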